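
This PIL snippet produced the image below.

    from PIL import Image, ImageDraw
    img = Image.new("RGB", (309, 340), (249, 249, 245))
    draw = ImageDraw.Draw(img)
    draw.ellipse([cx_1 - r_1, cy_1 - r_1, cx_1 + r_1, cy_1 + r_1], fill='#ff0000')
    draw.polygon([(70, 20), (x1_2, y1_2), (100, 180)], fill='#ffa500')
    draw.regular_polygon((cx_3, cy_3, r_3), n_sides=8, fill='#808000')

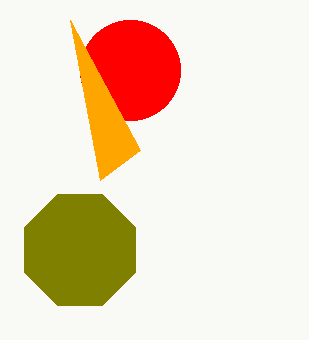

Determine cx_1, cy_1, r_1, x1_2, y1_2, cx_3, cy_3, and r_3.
cx_1 = 130, cy_1 = 70, r_1 = 50, x1_2 = 140, y1_2 = 150, cx_3 = 80, cy_3 = 250, r_3 = 60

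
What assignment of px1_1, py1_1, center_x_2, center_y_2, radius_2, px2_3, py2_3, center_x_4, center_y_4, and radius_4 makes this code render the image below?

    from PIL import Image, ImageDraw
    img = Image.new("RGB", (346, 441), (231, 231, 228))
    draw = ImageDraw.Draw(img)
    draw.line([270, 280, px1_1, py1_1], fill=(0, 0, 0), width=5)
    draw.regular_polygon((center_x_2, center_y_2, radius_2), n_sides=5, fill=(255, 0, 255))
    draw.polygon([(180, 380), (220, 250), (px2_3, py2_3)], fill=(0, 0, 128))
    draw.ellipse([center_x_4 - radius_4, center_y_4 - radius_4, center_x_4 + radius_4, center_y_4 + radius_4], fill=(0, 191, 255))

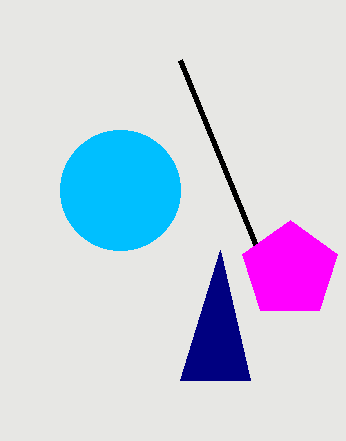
px1_1 = 180, py1_1 = 60, center_x_2 = 290, center_y_2 = 270, radius_2 = 50, px2_3 = 250, py2_3 = 380, center_x_4 = 120, center_y_4 = 190, radius_4 = 60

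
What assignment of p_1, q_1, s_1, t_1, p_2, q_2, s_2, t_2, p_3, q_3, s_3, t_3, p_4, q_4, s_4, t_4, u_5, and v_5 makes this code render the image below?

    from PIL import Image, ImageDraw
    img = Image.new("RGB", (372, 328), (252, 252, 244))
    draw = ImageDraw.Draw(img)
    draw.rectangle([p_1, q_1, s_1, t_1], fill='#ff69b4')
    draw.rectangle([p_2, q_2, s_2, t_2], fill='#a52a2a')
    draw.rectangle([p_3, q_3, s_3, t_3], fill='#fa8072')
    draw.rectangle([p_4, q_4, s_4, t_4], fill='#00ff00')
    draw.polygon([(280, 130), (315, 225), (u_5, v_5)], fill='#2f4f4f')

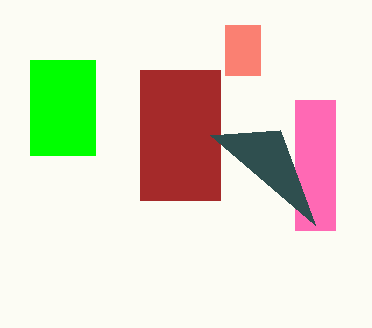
p_1 = 295, q_1 = 100, s_1 = 335, t_1 = 230, p_2 = 140, q_2 = 70, s_2 = 220, t_2 = 200, p_3 = 225, q_3 = 25, s_3 = 260, t_3 = 75, p_4 = 30, q_4 = 60, s_4 = 95, t_4 = 155, u_5 = 210, v_5 = 135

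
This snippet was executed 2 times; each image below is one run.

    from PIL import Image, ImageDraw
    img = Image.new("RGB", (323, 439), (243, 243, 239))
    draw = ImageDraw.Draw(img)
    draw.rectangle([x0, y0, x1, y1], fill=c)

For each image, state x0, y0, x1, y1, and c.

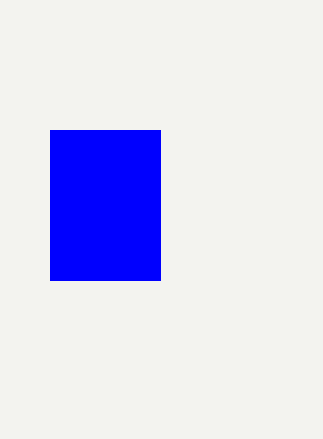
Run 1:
x0 = 50
y0 = 130
x1 = 160
y1 = 280
c = 'blue'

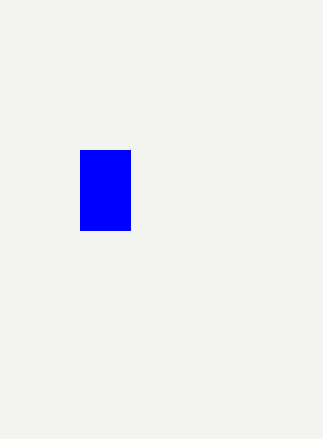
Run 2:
x0 = 80
y0 = 150
x1 = 130
y1 = 230
c = 'blue'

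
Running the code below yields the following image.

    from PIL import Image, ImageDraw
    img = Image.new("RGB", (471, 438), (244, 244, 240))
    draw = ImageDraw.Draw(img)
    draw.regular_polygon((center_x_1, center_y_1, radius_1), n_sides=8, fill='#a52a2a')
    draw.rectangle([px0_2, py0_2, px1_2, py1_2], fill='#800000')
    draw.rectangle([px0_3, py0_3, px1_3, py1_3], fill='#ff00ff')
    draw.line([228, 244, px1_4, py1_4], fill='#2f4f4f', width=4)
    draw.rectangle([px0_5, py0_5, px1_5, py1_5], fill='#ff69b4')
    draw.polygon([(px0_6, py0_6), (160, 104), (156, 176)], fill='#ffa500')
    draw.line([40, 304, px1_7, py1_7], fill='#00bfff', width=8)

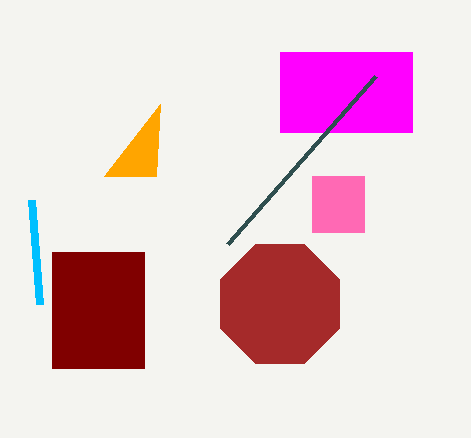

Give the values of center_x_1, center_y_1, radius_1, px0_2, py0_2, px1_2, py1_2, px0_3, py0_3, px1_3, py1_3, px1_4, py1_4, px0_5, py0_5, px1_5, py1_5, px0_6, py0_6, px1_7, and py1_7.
center_x_1 = 280
center_y_1 = 304
radius_1 = 64
px0_2 = 52
py0_2 = 252
px1_2 = 144
py1_2 = 368
px0_3 = 280
py0_3 = 52
px1_3 = 412
py1_3 = 132
px1_4 = 376
py1_4 = 76
px0_5 = 312
py0_5 = 176
px1_5 = 364
py1_5 = 232
px0_6 = 104
py0_6 = 176
px1_7 = 32
py1_7 = 200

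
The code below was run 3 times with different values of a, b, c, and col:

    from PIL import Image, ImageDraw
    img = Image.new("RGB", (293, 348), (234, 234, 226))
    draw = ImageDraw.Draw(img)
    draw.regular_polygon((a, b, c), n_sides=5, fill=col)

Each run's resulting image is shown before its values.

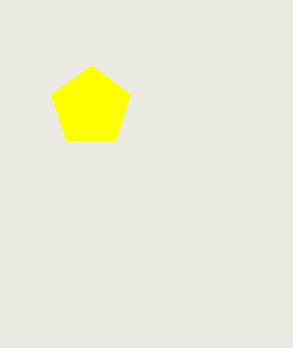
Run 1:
a = 91, b = 107, c = 42, col = 'yellow'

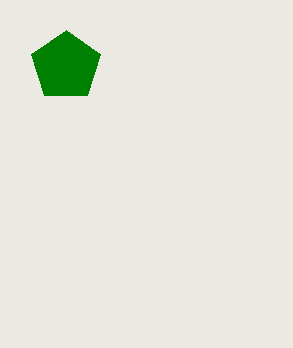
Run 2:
a = 66; b = 66; c = 36; col = 'green'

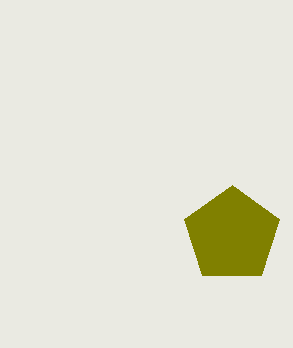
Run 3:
a = 232, b = 235, c = 50, col = 'olive'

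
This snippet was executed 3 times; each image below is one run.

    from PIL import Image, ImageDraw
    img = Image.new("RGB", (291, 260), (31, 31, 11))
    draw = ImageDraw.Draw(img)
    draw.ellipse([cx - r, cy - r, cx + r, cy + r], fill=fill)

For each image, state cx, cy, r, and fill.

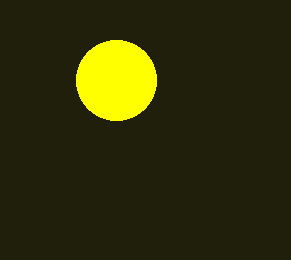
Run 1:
cx = 116
cy = 80
r = 40
fill = 'yellow'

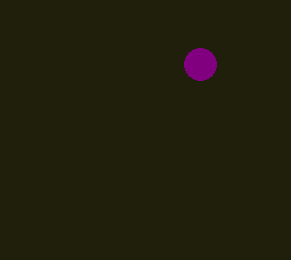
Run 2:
cx = 200
cy = 64
r = 16
fill = 'purple'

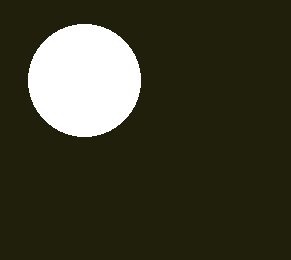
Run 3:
cx = 84
cy = 80
r = 56
fill = 'white'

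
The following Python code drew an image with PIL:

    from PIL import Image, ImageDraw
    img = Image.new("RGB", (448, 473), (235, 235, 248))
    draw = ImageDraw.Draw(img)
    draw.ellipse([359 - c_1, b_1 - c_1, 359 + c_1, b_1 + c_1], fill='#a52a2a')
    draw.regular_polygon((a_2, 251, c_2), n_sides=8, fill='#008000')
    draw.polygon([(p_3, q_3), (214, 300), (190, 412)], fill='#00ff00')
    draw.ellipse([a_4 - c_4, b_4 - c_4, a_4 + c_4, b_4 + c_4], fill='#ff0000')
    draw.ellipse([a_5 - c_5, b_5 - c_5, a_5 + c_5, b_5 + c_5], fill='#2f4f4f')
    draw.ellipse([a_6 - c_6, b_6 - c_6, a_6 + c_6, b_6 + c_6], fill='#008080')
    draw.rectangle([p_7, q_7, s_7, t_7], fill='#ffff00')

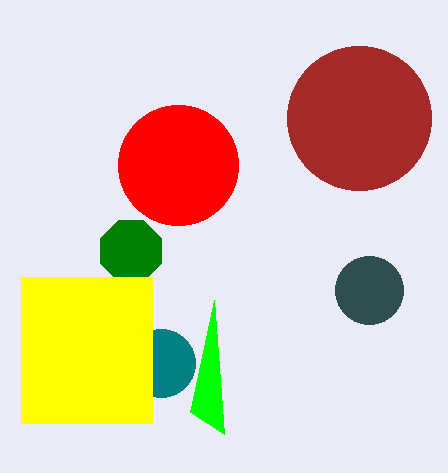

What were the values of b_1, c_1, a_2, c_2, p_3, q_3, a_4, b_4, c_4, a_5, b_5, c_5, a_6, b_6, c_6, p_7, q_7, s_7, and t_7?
b_1 = 118
c_1 = 72
a_2 = 131
c_2 = 33
p_3 = 224
q_3 = 434
a_4 = 178
b_4 = 165
c_4 = 60
a_5 = 369
b_5 = 290
c_5 = 34
a_6 = 161
b_6 = 363
c_6 = 34
p_7 = 21
q_7 = 277
s_7 = 152
t_7 = 423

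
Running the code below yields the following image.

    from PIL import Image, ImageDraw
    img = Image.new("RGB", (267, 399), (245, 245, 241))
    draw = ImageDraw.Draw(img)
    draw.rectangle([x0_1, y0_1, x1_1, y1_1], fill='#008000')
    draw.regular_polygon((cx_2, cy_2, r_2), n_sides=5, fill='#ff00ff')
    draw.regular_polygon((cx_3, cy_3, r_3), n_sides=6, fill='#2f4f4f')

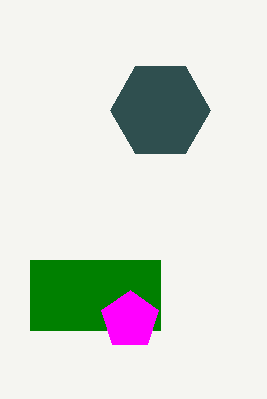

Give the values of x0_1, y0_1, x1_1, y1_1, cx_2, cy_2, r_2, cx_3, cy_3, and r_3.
x0_1 = 30
y0_1 = 260
x1_1 = 160
y1_1 = 330
cx_2 = 130
cy_2 = 320
r_2 = 30
cx_3 = 160
cy_3 = 110
r_3 = 50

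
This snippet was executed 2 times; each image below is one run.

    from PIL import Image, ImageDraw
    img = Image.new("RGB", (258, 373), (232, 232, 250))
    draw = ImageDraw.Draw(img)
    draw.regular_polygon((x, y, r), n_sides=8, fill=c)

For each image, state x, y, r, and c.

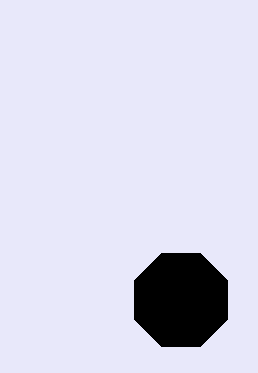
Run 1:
x = 181, y = 300, r = 50, c = 'black'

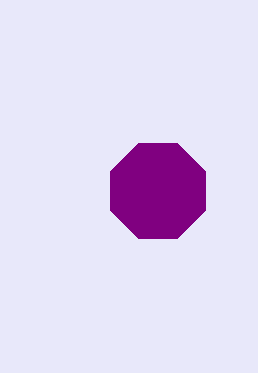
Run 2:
x = 158; y = 191; r = 51; c = 'purple'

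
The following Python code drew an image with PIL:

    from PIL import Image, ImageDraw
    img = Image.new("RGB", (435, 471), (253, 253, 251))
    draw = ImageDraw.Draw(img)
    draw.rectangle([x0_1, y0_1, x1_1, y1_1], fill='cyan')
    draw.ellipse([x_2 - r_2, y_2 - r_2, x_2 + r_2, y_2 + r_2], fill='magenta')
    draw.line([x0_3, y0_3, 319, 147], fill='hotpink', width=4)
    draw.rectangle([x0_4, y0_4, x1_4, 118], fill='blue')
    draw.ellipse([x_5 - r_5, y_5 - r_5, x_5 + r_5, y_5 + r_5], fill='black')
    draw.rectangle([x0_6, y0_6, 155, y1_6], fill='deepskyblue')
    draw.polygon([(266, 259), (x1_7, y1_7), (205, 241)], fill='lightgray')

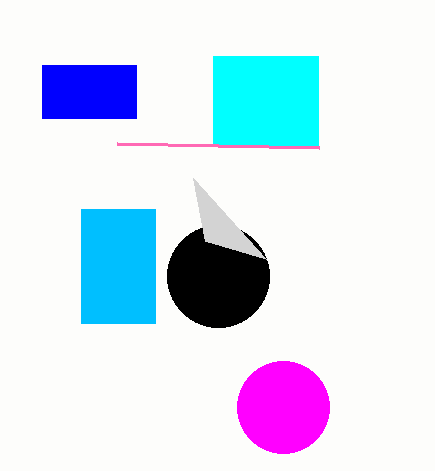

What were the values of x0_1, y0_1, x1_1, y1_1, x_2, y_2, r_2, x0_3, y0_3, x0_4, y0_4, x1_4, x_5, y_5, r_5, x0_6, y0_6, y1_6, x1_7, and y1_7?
x0_1 = 213, y0_1 = 56, x1_1 = 318, y1_1 = 146, x_2 = 283, y_2 = 407, r_2 = 46, x0_3 = 117, y0_3 = 143, x0_4 = 42, y0_4 = 65, x1_4 = 136, x_5 = 218, y_5 = 276, r_5 = 51, x0_6 = 81, y0_6 = 209, y1_6 = 323, x1_7 = 193, y1_7 = 178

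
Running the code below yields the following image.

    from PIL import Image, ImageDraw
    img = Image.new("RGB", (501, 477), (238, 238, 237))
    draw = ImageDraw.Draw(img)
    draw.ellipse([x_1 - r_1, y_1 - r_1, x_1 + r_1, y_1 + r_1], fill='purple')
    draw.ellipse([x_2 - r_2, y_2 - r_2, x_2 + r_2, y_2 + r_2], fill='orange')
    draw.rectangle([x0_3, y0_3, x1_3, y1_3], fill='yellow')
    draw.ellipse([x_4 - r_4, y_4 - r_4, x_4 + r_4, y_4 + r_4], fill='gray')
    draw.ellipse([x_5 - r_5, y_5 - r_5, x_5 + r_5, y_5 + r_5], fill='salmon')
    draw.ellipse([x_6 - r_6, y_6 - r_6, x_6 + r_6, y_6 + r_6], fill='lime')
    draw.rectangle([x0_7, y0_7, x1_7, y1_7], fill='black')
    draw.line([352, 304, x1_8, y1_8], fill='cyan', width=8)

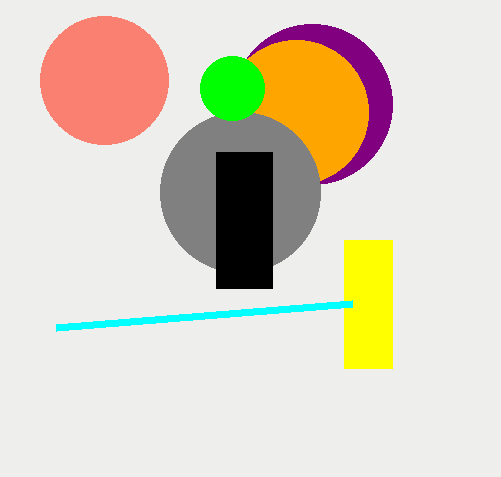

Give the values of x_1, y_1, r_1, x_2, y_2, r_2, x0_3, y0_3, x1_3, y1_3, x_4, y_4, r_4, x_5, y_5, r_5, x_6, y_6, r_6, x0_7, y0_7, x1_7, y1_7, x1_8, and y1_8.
x_1 = 312, y_1 = 104, r_1 = 80, x_2 = 296, y_2 = 112, r_2 = 72, x0_3 = 344, y0_3 = 240, x1_3 = 392, y1_3 = 368, x_4 = 240, y_4 = 192, r_4 = 80, x_5 = 104, y_5 = 80, r_5 = 64, x_6 = 232, y_6 = 88, r_6 = 32, x0_7 = 216, y0_7 = 152, x1_7 = 272, y1_7 = 288, x1_8 = 56, y1_8 = 328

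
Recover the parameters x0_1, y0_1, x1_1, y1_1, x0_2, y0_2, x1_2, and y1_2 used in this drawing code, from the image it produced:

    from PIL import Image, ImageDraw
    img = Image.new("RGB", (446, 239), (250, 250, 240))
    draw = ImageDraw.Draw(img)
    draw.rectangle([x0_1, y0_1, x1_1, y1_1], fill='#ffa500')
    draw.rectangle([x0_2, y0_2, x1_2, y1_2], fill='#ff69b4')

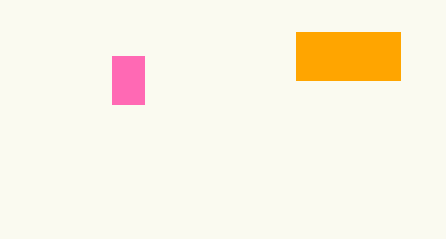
x0_1 = 296; y0_1 = 32; x1_1 = 400; y1_1 = 80; x0_2 = 112; y0_2 = 56; x1_2 = 144; y1_2 = 104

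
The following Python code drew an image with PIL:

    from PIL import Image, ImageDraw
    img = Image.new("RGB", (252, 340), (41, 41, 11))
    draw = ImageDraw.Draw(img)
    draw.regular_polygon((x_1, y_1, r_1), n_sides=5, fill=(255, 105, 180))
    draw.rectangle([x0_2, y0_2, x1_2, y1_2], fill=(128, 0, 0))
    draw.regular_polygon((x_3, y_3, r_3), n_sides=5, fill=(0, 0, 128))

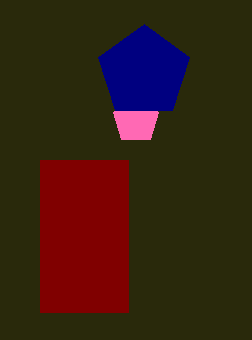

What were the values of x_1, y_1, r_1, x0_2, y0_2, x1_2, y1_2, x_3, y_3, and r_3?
x_1 = 136, y_1 = 120, r_1 = 24, x0_2 = 40, y0_2 = 160, x1_2 = 128, y1_2 = 312, x_3 = 144, y_3 = 72, r_3 = 48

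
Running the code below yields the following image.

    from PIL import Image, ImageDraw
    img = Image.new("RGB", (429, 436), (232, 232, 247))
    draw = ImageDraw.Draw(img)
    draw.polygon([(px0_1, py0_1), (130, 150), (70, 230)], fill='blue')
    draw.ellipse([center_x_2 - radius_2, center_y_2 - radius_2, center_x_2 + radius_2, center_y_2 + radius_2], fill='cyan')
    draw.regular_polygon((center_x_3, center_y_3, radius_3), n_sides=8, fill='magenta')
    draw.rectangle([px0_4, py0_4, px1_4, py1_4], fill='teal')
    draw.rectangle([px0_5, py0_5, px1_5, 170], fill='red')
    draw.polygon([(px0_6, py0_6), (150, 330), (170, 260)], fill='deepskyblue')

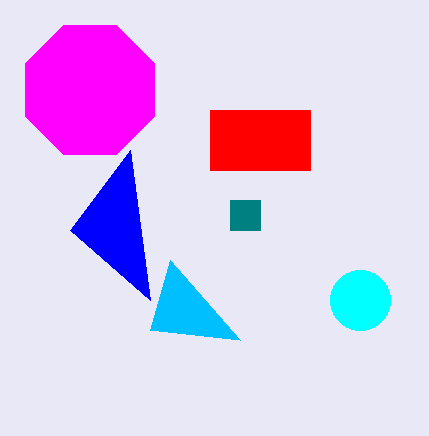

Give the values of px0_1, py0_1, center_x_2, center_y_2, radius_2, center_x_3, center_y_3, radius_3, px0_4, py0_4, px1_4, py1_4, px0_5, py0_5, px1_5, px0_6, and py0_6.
px0_1 = 150; py0_1 = 300; center_x_2 = 360; center_y_2 = 300; radius_2 = 30; center_x_3 = 90; center_y_3 = 90; radius_3 = 70; px0_4 = 230; py0_4 = 200; px1_4 = 260; py1_4 = 230; px0_5 = 210; py0_5 = 110; px1_5 = 310; px0_6 = 240; py0_6 = 340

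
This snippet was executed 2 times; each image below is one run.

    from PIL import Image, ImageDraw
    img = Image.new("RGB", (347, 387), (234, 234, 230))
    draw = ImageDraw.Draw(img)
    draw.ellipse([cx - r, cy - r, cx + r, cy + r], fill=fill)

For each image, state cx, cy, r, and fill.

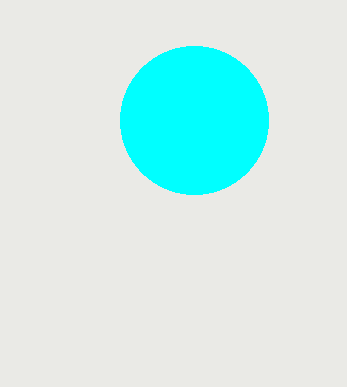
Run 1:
cx = 194, cy = 120, r = 74, fill = 'cyan'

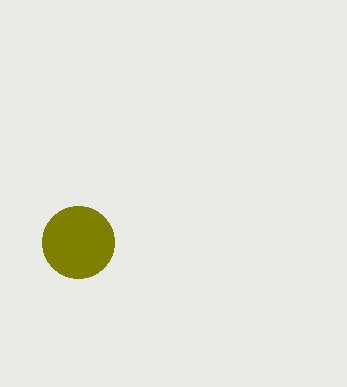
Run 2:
cx = 78, cy = 242, r = 36, fill = 'olive'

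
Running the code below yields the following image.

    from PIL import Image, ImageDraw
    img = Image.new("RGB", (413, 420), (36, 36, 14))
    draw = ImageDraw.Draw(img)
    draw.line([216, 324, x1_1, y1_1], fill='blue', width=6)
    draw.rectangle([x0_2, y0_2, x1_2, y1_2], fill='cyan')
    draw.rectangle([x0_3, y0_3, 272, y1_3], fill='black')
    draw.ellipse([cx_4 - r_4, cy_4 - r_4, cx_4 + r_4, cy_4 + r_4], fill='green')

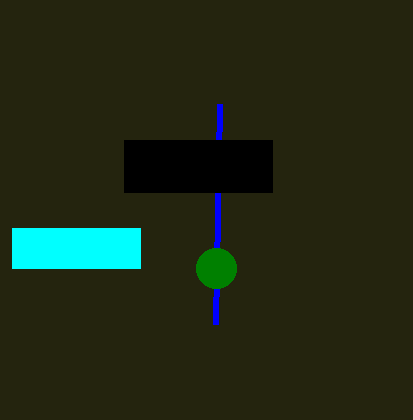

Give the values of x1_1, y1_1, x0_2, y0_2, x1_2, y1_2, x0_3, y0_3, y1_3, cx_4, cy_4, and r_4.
x1_1 = 220, y1_1 = 104, x0_2 = 12, y0_2 = 228, x1_2 = 140, y1_2 = 268, x0_3 = 124, y0_3 = 140, y1_3 = 192, cx_4 = 216, cy_4 = 268, r_4 = 20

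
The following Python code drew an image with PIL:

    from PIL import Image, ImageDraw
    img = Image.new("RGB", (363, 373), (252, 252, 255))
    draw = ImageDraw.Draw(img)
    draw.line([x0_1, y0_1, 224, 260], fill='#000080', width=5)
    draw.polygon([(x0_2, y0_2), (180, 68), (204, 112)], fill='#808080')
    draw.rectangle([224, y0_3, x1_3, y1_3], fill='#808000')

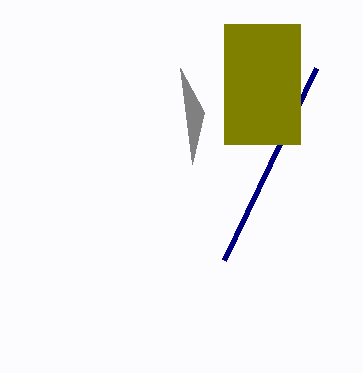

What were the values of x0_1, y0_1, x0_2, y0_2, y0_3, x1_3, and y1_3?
x0_1 = 316; y0_1 = 68; x0_2 = 192; y0_2 = 164; y0_3 = 24; x1_3 = 300; y1_3 = 144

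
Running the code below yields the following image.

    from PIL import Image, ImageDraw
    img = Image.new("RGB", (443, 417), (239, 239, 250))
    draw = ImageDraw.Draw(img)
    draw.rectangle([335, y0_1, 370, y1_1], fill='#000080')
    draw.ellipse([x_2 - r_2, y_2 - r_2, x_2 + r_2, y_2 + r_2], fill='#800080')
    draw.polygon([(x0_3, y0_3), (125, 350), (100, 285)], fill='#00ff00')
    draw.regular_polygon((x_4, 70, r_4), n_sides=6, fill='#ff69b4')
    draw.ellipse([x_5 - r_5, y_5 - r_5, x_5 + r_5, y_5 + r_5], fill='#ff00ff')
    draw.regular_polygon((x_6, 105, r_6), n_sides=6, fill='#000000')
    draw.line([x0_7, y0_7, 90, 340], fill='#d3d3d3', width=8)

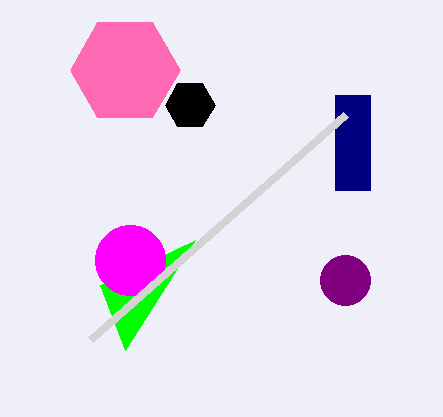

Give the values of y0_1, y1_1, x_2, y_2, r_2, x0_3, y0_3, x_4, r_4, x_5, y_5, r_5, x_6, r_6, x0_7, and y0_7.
y0_1 = 95; y1_1 = 190; x_2 = 345; y_2 = 280; r_2 = 25; x0_3 = 195; y0_3 = 240; x_4 = 125; r_4 = 55; x_5 = 130; y_5 = 260; r_5 = 35; x_6 = 190; r_6 = 25; x0_7 = 345; y0_7 = 115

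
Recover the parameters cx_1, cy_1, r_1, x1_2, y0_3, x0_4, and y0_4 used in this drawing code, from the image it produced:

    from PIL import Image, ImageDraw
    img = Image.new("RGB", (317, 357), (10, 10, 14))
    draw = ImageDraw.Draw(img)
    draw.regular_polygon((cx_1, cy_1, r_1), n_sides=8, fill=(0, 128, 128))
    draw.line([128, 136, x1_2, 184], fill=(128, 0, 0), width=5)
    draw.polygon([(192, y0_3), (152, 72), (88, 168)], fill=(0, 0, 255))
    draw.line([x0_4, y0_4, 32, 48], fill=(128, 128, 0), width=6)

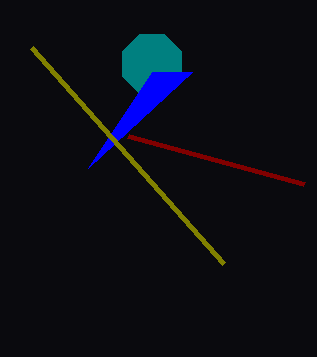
cx_1 = 152; cy_1 = 64; r_1 = 32; x1_2 = 304; y0_3 = 72; x0_4 = 224; y0_4 = 264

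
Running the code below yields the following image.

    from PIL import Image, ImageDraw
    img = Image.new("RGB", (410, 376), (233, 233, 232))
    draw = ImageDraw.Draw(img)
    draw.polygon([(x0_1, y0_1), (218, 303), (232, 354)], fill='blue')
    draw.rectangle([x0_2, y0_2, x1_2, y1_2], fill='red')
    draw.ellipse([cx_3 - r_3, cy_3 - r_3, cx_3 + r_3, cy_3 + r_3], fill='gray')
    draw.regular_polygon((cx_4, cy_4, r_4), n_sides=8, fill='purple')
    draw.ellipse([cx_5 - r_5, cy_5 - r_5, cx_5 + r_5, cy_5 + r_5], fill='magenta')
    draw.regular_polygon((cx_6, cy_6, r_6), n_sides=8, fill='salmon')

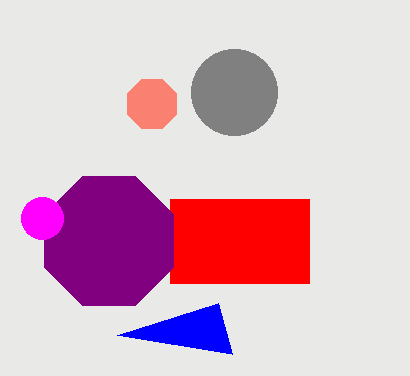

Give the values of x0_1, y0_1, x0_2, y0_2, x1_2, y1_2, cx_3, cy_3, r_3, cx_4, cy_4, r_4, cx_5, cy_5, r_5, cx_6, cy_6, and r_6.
x0_1 = 117; y0_1 = 335; x0_2 = 170; y0_2 = 199; x1_2 = 309; y1_2 = 283; cx_3 = 234; cy_3 = 92; r_3 = 43; cx_4 = 109; cy_4 = 241; r_4 = 70; cx_5 = 42; cy_5 = 218; r_5 = 21; cx_6 = 152; cy_6 = 104; r_6 = 27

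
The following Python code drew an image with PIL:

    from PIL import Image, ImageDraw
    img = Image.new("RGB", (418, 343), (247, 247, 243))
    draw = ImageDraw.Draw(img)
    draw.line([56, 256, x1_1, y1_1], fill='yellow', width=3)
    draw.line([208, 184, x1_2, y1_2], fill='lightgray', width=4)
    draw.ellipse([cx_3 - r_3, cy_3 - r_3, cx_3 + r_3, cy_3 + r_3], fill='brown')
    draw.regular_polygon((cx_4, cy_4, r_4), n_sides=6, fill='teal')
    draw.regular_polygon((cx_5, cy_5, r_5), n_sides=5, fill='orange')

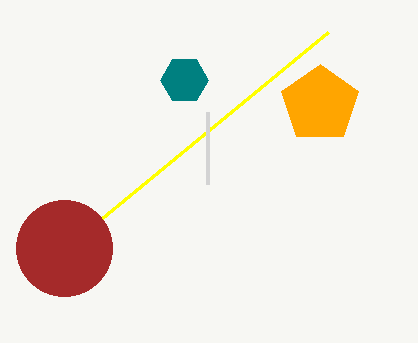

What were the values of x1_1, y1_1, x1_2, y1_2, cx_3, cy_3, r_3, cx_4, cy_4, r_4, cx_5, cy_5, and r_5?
x1_1 = 328
y1_1 = 32
x1_2 = 208
y1_2 = 112
cx_3 = 64
cy_3 = 248
r_3 = 48
cx_4 = 184
cy_4 = 80
r_4 = 24
cx_5 = 320
cy_5 = 104
r_5 = 40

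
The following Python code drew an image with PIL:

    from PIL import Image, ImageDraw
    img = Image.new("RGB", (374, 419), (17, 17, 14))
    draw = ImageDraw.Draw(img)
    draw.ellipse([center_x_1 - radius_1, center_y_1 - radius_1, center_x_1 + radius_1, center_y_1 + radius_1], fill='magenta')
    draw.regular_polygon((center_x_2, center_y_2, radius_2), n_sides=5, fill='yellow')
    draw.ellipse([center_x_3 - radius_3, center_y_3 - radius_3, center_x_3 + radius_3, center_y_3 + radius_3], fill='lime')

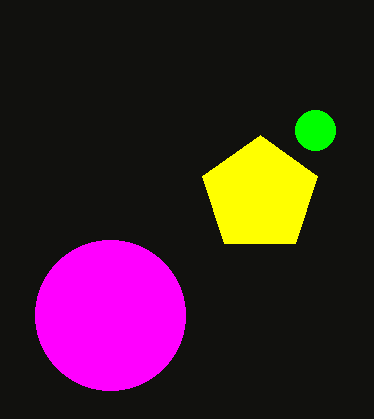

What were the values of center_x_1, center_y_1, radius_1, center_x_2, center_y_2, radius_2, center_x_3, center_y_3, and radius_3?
center_x_1 = 110; center_y_1 = 315; radius_1 = 75; center_x_2 = 260; center_y_2 = 195; radius_2 = 60; center_x_3 = 315; center_y_3 = 130; radius_3 = 20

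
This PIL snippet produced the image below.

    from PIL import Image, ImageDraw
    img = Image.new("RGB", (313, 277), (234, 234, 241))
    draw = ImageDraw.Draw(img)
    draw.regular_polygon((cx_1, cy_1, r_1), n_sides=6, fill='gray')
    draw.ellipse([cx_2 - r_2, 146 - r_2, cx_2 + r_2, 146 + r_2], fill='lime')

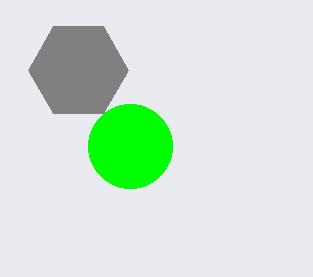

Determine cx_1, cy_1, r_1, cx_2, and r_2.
cx_1 = 78
cy_1 = 70
r_1 = 50
cx_2 = 130
r_2 = 42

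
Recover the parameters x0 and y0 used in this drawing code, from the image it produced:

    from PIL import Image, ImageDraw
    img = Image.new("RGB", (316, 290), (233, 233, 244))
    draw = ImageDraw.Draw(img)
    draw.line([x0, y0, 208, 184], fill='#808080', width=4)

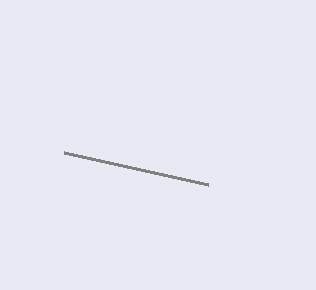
x0 = 64
y0 = 152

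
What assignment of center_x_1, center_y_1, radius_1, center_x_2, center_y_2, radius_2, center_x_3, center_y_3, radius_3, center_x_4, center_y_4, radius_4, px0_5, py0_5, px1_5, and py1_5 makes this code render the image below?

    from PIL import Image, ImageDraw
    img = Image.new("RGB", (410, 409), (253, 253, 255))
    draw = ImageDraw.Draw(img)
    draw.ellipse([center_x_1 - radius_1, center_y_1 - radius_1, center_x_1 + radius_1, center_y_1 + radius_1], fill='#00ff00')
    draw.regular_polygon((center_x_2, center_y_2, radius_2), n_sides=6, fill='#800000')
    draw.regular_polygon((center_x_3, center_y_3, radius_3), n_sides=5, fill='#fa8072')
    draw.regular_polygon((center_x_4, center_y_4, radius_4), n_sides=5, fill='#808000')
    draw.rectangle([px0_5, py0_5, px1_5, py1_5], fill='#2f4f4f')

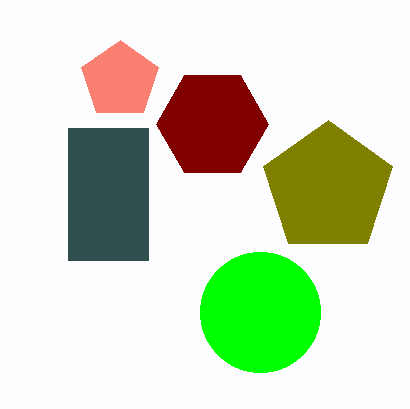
center_x_1 = 260
center_y_1 = 312
radius_1 = 60
center_x_2 = 212
center_y_2 = 124
radius_2 = 56
center_x_3 = 120
center_y_3 = 80
radius_3 = 40
center_x_4 = 328
center_y_4 = 188
radius_4 = 68
px0_5 = 68
py0_5 = 128
px1_5 = 148
py1_5 = 260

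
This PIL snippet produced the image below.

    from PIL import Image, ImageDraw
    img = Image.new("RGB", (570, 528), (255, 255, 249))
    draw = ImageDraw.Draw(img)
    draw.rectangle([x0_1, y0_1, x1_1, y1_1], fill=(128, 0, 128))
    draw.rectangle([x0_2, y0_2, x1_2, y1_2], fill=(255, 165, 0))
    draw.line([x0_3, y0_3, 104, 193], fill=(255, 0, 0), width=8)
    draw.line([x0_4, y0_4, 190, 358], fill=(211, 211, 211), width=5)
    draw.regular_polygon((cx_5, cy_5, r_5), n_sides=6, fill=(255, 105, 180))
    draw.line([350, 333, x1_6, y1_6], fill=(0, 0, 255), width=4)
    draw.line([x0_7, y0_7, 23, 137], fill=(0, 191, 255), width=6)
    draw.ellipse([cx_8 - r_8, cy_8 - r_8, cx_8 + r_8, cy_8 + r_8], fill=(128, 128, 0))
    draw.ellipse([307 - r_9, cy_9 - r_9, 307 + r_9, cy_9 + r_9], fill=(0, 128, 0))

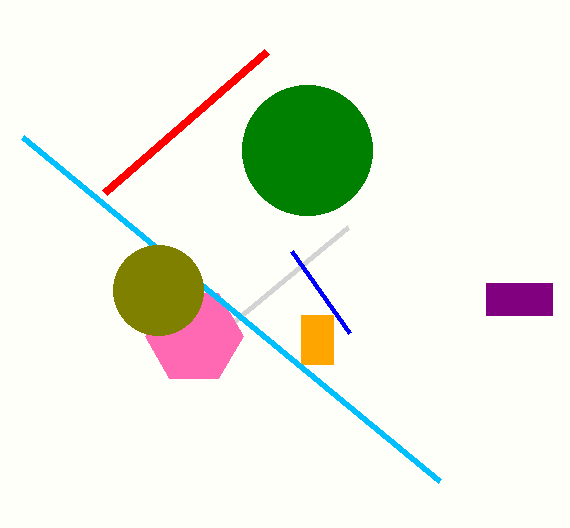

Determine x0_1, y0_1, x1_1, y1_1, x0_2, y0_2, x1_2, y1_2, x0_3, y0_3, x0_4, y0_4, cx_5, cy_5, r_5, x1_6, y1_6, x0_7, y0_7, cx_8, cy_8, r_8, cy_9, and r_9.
x0_1 = 486
y0_1 = 283
x1_1 = 552
y1_1 = 315
x0_2 = 301
y0_2 = 315
x1_2 = 333
y1_2 = 364
x0_3 = 266
y0_3 = 52
x0_4 = 348
y0_4 = 227
cx_5 = 194
cy_5 = 336
r_5 = 49
x1_6 = 292
y1_6 = 251
x0_7 = 440
y0_7 = 481
cx_8 = 158
cy_8 = 290
r_8 = 45
cy_9 = 150
r_9 = 65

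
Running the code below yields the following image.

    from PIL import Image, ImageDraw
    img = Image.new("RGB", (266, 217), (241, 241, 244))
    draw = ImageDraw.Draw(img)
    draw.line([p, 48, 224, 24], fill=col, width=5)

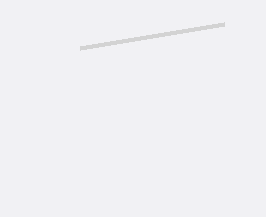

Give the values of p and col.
p = 80, col = 'lightgray'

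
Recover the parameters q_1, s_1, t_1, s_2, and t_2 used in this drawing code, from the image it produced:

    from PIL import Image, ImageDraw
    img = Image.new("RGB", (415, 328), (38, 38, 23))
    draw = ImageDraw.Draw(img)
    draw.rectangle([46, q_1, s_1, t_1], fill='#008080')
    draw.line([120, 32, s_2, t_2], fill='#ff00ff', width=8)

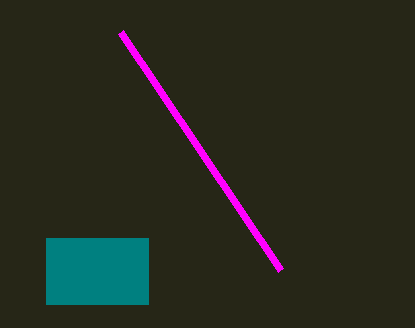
q_1 = 238, s_1 = 148, t_1 = 304, s_2 = 280, t_2 = 270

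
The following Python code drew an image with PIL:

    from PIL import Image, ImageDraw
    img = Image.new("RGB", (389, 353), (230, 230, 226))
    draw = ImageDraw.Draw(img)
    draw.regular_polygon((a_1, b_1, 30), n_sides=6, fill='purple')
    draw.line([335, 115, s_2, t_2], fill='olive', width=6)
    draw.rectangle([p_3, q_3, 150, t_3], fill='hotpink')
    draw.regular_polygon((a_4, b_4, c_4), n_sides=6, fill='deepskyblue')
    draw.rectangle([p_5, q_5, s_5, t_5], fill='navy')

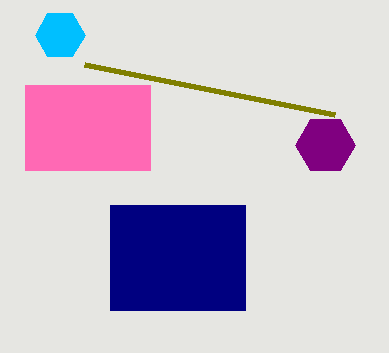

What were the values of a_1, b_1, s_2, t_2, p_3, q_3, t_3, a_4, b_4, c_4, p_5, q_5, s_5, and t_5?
a_1 = 325; b_1 = 145; s_2 = 85; t_2 = 65; p_3 = 25; q_3 = 85; t_3 = 170; a_4 = 60; b_4 = 35; c_4 = 25; p_5 = 110; q_5 = 205; s_5 = 245; t_5 = 310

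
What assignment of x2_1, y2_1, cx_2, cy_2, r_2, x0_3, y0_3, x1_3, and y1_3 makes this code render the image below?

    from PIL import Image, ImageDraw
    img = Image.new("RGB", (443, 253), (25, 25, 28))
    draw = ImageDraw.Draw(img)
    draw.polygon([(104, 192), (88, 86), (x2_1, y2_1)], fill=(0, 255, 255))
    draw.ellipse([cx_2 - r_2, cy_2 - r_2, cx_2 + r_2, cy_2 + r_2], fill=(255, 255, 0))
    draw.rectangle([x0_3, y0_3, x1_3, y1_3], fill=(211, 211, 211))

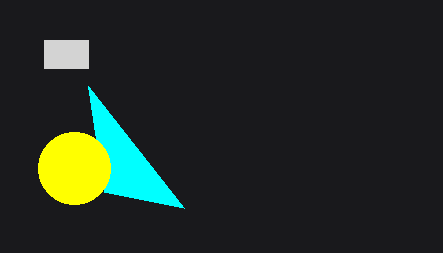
x2_1 = 184
y2_1 = 208
cx_2 = 74
cy_2 = 168
r_2 = 36
x0_3 = 44
y0_3 = 40
x1_3 = 88
y1_3 = 68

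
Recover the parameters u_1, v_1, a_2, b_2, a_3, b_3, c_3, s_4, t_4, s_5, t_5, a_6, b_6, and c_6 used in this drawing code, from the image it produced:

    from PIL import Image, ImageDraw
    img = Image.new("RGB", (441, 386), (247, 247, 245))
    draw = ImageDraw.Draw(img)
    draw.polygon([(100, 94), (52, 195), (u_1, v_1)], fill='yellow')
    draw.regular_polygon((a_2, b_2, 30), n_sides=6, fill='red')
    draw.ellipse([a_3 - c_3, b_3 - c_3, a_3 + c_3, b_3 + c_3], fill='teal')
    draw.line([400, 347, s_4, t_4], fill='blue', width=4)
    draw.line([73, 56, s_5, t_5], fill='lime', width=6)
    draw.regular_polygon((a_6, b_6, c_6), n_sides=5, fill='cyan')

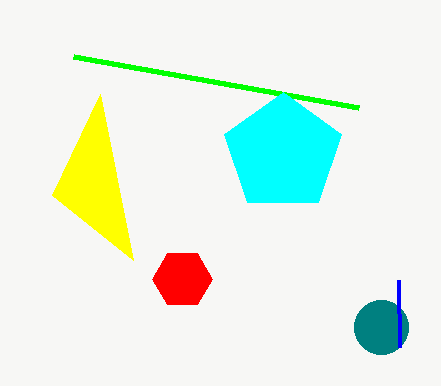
u_1 = 133, v_1 = 260, a_2 = 182, b_2 = 279, a_3 = 381, b_3 = 327, c_3 = 27, s_4 = 399, t_4 = 280, s_5 = 358, t_5 = 107, a_6 = 283, b_6 = 153, c_6 = 61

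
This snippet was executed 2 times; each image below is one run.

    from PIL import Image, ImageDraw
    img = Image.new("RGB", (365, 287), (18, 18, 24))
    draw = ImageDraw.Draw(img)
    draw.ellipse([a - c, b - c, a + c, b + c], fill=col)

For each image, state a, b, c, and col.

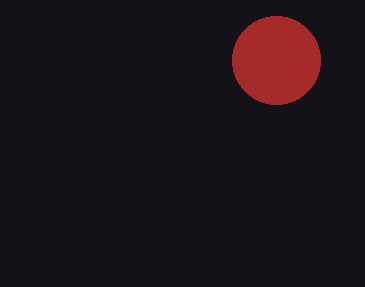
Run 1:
a = 276
b = 60
c = 44
col = 'brown'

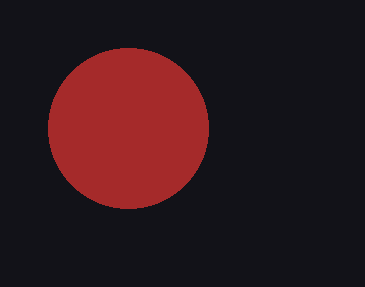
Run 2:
a = 128, b = 128, c = 80, col = 'brown'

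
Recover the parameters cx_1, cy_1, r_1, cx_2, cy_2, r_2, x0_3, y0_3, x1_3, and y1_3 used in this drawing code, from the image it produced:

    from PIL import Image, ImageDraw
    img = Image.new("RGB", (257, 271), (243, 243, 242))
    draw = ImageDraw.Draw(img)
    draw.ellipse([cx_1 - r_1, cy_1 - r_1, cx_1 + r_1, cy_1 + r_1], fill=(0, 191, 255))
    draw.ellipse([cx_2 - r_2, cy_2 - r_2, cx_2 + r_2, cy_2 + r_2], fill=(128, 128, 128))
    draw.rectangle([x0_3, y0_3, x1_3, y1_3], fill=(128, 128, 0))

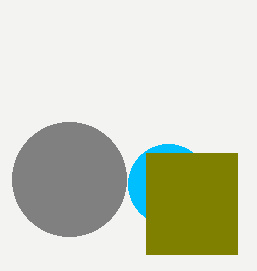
cx_1 = 168; cy_1 = 184; r_1 = 40; cx_2 = 69; cy_2 = 179; r_2 = 57; x0_3 = 146; y0_3 = 153; x1_3 = 237; y1_3 = 254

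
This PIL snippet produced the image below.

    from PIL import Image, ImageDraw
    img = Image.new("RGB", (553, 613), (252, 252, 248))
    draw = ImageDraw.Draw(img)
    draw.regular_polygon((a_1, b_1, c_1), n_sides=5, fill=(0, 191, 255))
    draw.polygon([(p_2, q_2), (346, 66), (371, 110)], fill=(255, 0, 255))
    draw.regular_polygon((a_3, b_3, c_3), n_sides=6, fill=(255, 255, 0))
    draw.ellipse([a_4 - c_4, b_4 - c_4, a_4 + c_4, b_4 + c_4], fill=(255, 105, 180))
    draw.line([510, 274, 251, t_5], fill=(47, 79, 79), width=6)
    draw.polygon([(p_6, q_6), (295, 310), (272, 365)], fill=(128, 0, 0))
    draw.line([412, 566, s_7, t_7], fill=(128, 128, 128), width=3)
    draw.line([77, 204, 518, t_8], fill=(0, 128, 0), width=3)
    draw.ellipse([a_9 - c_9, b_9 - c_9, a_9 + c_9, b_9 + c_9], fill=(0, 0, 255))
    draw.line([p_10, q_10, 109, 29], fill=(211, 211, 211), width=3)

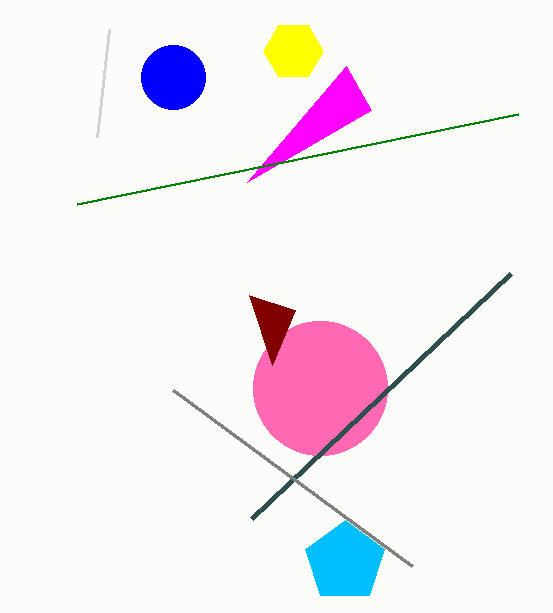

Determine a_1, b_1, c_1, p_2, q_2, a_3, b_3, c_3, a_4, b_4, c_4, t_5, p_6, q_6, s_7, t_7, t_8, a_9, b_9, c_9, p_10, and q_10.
a_1 = 345, b_1 = 562, c_1 = 42, p_2 = 247, q_2 = 182, a_3 = 293, b_3 = 51, c_3 = 30, a_4 = 320, b_4 = 388, c_4 = 67, t_5 = 519, p_6 = 249, q_6 = 295, s_7 = 173, t_7 = 390, t_8 = 114, a_9 = 173, b_9 = 77, c_9 = 32, p_10 = 97, q_10 = 137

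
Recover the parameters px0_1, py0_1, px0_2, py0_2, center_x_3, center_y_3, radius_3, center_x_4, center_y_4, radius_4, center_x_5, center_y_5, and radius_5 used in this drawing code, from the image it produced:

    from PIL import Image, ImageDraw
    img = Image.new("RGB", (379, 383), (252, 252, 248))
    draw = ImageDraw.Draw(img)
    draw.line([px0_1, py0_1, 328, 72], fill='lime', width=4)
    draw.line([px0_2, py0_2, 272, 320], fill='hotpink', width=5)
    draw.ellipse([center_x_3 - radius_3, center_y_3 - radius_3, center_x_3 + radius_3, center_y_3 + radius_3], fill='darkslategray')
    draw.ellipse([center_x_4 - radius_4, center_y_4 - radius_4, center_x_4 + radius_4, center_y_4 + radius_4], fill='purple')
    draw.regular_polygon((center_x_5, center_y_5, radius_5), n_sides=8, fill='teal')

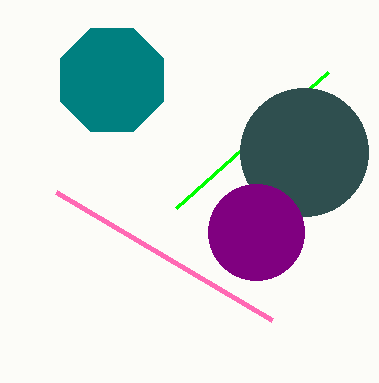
px0_1 = 176
py0_1 = 208
px0_2 = 56
py0_2 = 192
center_x_3 = 304
center_y_3 = 152
radius_3 = 64
center_x_4 = 256
center_y_4 = 232
radius_4 = 48
center_x_5 = 112
center_y_5 = 80
radius_5 = 56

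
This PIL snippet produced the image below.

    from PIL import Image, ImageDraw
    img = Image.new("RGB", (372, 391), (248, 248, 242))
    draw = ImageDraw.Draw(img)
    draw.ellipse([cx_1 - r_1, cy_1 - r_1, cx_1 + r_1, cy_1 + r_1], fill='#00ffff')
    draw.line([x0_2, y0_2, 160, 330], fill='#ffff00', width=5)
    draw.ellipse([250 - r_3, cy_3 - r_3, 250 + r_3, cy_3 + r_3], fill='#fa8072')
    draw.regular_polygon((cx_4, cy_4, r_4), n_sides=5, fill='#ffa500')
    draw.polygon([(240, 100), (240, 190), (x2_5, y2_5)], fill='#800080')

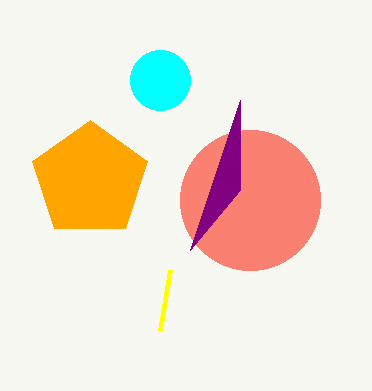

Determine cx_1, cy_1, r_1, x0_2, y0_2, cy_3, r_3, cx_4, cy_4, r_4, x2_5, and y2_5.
cx_1 = 160
cy_1 = 80
r_1 = 30
x0_2 = 170
y0_2 = 270
cy_3 = 200
r_3 = 70
cx_4 = 90
cy_4 = 180
r_4 = 60
x2_5 = 190
y2_5 = 250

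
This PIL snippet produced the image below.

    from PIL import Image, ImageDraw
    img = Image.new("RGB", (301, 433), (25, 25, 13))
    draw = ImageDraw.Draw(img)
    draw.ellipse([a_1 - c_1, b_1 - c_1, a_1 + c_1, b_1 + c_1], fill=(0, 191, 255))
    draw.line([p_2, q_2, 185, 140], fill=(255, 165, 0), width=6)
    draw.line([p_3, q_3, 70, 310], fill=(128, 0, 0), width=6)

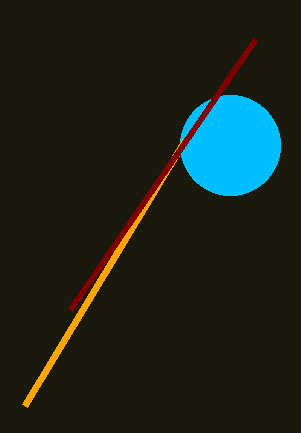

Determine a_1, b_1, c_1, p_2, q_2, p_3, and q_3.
a_1 = 230; b_1 = 145; c_1 = 50; p_2 = 25; q_2 = 405; p_3 = 255; q_3 = 40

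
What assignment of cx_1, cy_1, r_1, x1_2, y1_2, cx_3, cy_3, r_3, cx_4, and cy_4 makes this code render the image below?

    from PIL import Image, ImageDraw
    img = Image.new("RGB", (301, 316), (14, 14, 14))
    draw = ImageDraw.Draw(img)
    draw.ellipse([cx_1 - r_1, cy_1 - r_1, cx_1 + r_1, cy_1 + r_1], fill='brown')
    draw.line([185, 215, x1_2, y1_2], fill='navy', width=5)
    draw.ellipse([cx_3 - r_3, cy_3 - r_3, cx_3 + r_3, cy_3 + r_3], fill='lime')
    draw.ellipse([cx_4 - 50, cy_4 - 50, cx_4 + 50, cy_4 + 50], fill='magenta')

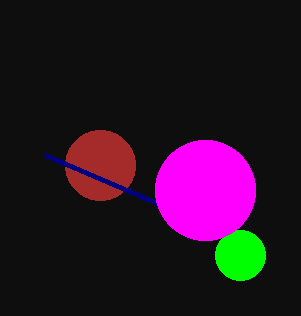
cx_1 = 100
cy_1 = 165
r_1 = 35
x1_2 = 45
y1_2 = 155
cx_3 = 240
cy_3 = 255
r_3 = 25
cx_4 = 205
cy_4 = 190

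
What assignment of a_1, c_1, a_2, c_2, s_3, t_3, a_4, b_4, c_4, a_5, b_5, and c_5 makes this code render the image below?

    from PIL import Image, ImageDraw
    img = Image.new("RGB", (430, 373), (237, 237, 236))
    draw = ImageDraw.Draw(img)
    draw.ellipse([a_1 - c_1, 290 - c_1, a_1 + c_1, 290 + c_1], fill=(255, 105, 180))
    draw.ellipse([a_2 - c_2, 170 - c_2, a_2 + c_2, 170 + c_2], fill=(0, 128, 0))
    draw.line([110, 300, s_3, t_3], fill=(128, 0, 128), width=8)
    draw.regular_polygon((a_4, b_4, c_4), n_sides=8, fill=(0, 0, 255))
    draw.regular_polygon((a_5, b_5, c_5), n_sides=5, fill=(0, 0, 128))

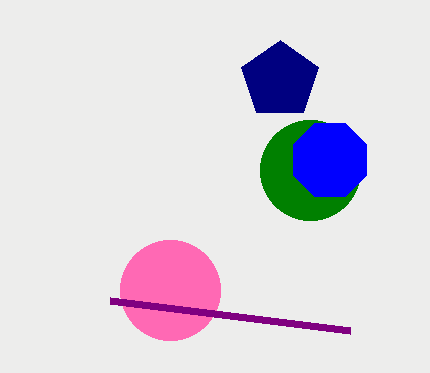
a_1 = 170, c_1 = 50, a_2 = 310, c_2 = 50, s_3 = 350, t_3 = 330, a_4 = 330, b_4 = 160, c_4 = 40, a_5 = 280, b_5 = 80, c_5 = 40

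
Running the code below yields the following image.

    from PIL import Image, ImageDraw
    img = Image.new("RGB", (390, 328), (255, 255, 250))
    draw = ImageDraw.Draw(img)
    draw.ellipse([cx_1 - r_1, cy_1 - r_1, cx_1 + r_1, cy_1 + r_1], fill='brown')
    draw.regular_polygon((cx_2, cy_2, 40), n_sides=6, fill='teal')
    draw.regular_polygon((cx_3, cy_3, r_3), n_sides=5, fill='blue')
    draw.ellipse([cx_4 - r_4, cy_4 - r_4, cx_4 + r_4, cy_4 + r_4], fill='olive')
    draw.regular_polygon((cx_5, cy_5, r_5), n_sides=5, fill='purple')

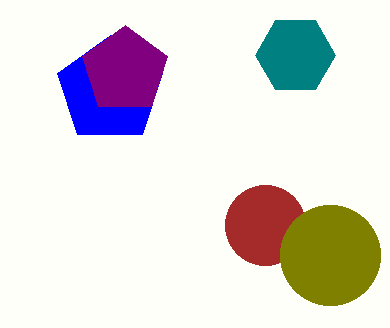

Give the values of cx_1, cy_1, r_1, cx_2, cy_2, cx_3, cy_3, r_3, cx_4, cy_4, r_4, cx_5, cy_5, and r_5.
cx_1 = 265; cy_1 = 225; r_1 = 40; cx_2 = 295; cy_2 = 55; cx_3 = 110; cy_3 = 90; r_3 = 55; cx_4 = 330; cy_4 = 255; r_4 = 50; cx_5 = 125; cy_5 = 70; r_5 = 45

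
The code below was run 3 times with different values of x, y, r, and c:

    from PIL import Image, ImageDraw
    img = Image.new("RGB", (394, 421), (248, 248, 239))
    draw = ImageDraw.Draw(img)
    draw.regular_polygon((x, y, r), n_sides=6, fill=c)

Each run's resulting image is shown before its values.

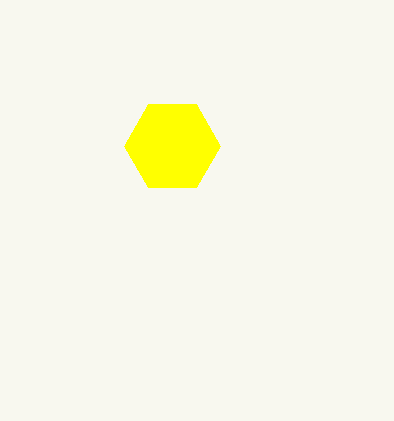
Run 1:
x = 172
y = 146
r = 48
c = 'yellow'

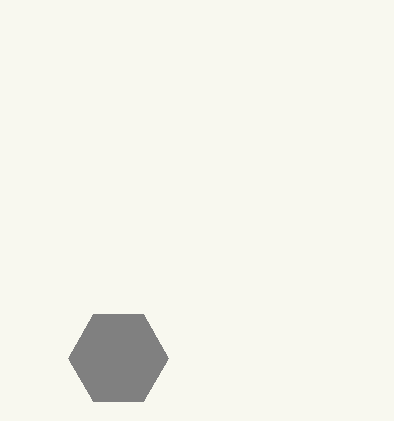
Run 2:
x = 118; y = 358; r = 50; c = 'gray'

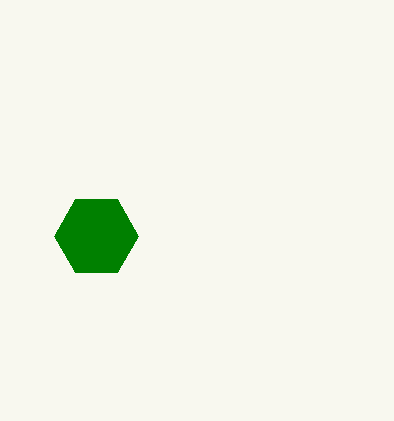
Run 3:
x = 96, y = 236, r = 42, c = 'green'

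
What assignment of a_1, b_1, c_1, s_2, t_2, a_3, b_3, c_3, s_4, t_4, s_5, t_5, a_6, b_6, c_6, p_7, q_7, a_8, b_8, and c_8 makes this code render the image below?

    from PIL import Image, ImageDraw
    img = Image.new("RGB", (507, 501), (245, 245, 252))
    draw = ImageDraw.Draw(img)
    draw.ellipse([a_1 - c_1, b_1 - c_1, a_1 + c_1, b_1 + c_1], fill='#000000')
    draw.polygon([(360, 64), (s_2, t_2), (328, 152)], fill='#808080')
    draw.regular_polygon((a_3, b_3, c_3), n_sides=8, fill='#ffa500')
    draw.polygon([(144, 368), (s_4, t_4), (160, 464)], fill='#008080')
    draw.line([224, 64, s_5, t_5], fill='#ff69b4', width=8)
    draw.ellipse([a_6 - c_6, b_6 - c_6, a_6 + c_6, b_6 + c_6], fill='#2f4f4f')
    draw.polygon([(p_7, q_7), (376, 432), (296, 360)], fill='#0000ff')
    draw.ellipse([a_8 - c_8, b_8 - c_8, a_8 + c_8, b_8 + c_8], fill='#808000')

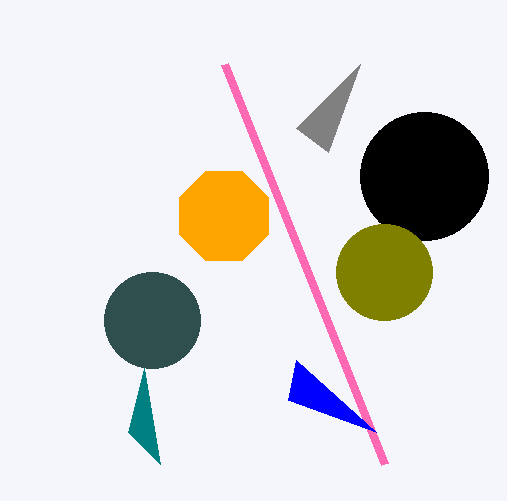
a_1 = 424; b_1 = 176; c_1 = 64; s_2 = 296; t_2 = 128; a_3 = 224; b_3 = 216; c_3 = 48; s_4 = 128; t_4 = 432; s_5 = 384; t_5 = 464; a_6 = 152; b_6 = 320; c_6 = 48; p_7 = 288; q_7 = 400; a_8 = 384; b_8 = 272; c_8 = 48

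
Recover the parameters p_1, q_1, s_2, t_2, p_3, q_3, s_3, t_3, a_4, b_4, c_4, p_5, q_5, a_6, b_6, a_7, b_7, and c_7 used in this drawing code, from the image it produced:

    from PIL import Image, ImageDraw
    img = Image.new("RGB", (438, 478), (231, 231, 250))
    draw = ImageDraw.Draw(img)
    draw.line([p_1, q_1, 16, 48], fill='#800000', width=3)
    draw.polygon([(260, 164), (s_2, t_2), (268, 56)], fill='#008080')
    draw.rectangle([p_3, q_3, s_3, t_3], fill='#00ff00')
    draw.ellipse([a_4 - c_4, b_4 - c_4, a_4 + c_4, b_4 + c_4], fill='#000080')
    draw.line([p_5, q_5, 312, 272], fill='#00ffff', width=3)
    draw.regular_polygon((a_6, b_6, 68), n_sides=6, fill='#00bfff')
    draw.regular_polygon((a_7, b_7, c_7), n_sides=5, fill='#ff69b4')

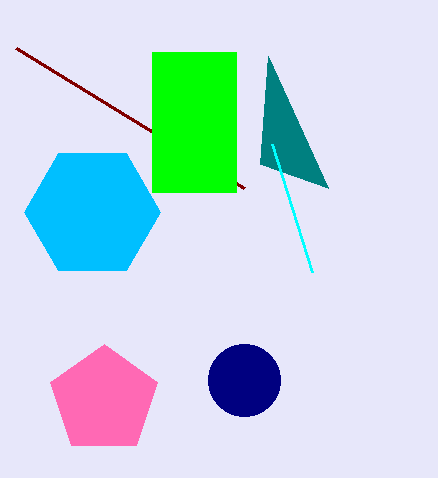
p_1 = 244; q_1 = 188; s_2 = 328; t_2 = 188; p_3 = 152; q_3 = 52; s_3 = 236; t_3 = 192; a_4 = 244; b_4 = 380; c_4 = 36; p_5 = 272; q_5 = 144; a_6 = 92; b_6 = 212; a_7 = 104; b_7 = 400; c_7 = 56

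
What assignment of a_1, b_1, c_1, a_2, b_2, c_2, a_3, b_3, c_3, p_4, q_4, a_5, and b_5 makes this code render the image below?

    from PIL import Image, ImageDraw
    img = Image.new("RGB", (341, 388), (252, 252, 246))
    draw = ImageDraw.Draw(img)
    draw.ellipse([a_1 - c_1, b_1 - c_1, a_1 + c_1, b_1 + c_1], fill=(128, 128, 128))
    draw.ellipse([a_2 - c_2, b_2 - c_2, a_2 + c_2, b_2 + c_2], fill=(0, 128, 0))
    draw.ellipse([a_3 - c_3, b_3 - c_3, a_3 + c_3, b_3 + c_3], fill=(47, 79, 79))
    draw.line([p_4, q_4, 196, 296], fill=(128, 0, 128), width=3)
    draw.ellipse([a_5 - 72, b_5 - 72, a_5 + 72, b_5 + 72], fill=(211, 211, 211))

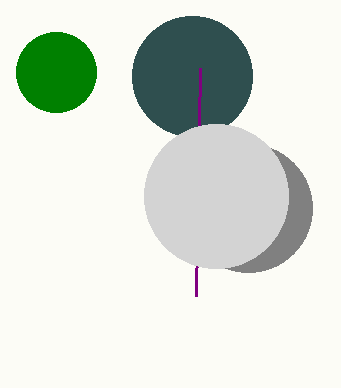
a_1 = 248
b_1 = 208
c_1 = 64
a_2 = 56
b_2 = 72
c_2 = 40
a_3 = 192
b_3 = 76
c_3 = 60
p_4 = 200
q_4 = 68
a_5 = 216
b_5 = 196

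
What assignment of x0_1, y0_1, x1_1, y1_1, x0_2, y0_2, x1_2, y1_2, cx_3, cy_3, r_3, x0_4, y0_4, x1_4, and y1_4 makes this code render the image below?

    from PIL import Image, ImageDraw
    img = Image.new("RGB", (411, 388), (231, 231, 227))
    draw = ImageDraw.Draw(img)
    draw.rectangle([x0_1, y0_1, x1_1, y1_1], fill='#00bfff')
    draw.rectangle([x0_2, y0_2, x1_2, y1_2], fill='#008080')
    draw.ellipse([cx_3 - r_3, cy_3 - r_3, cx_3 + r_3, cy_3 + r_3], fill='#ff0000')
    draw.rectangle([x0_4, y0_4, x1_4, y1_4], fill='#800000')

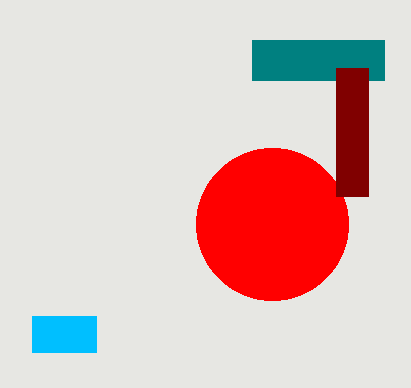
x0_1 = 32, y0_1 = 316, x1_1 = 96, y1_1 = 352, x0_2 = 252, y0_2 = 40, x1_2 = 384, y1_2 = 80, cx_3 = 272, cy_3 = 224, r_3 = 76, x0_4 = 336, y0_4 = 68, x1_4 = 368, y1_4 = 196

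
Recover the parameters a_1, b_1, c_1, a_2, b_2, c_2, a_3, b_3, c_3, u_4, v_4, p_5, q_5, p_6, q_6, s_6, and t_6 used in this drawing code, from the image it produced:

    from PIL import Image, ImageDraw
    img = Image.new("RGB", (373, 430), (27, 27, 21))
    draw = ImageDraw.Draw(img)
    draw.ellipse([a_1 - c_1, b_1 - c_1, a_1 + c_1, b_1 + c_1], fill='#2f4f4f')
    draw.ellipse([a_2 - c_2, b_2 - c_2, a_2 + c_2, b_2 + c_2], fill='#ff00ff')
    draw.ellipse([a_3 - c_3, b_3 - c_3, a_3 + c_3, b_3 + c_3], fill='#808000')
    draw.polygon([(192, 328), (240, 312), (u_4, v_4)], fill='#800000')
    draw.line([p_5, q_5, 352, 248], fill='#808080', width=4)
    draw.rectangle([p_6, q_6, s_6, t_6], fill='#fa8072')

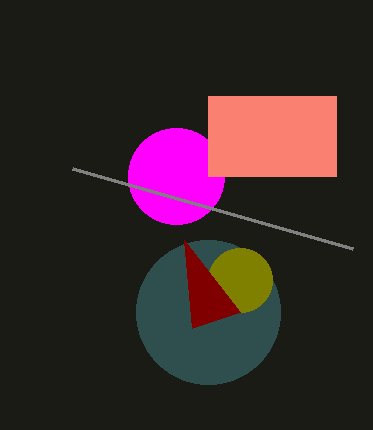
a_1 = 208; b_1 = 312; c_1 = 72; a_2 = 176; b_2 = 176; c_2 = 48; a_3 = 240; b_3 = 280; c_3 = 32; u_4 = 184; v_4 = 240; p_5 = 72; q_5 = 168; p_6 = 208; q_6 = 96; s_6 = 336; t_6 = 176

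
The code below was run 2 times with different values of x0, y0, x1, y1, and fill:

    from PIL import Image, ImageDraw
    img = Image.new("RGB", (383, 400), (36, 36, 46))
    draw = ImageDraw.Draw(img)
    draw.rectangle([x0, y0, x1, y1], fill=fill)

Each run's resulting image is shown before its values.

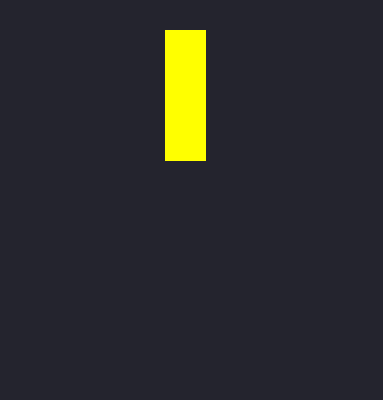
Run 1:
x0 = 165; y0 = 30; x1 = 205; y1 = 160; fill = 'yellow'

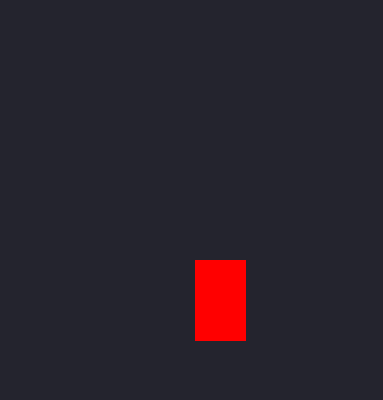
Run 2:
x0 = 195
y0 = 260
x1 = 245
y1 = 340
fill = 'red'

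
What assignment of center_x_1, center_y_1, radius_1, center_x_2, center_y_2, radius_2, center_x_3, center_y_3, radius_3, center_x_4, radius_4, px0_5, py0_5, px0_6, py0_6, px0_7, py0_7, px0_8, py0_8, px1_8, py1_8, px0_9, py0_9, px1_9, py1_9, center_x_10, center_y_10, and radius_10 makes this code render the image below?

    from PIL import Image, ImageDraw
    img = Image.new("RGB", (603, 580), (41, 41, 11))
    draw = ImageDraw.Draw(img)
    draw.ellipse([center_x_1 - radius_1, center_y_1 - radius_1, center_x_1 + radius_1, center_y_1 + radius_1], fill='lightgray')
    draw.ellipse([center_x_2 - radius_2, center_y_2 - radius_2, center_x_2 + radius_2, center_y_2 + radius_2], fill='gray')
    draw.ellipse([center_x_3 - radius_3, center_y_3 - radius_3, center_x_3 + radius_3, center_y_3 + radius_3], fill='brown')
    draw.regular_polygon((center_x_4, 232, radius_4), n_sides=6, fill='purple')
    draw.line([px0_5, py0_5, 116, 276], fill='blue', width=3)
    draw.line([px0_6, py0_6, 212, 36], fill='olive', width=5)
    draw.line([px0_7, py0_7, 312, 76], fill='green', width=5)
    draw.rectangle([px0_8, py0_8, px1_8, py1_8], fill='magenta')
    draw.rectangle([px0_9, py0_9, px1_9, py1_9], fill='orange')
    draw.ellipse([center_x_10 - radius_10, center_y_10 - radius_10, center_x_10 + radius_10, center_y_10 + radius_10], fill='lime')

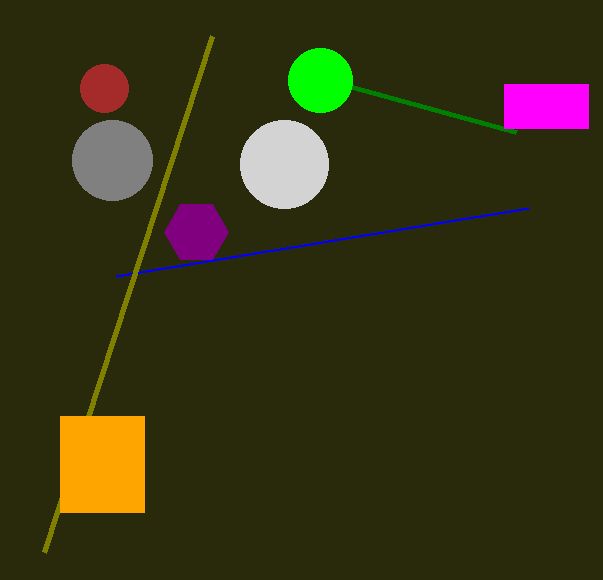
center_x_1 = 284
center_y_1 = 164
radius_1 = 44
center_x_2 = 112
center_y_2 = 160
radius_2 = 40
center_x_3 = 104
center_y_3 = 88
radius_3 = 24
center_x_4 = 196
radius_4 = 32
px0_5 = 528
py0_5 = 208
px0_6 = 44
py0_6 = 552
px0_7 = 516
py0_7 = 132
px0_8 = 504
py0_8 = 84
px1_8 = 588
py1_8 = 128
px0_9 = 60
py0_9 = 416
px1_9 = 144
py1_9 = 512
center_x_10 = 320
center_y_10 = 80
radius_10 = 32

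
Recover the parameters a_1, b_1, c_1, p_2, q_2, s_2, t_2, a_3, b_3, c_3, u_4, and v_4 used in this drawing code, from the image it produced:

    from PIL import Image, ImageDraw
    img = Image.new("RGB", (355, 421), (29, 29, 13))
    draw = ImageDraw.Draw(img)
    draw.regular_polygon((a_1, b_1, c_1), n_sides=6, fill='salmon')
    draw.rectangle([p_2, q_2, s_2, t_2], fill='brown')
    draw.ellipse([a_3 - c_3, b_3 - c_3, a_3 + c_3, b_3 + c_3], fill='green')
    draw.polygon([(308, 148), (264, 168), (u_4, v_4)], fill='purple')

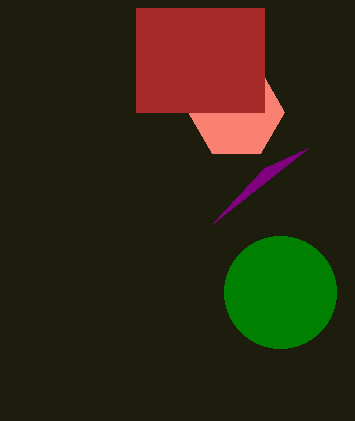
a_1 = 236; b_1 = 112; c_1 = 48; p_2 = 136; q_2 = 8; s_2 = 264; t_2 = 112; a_3 = 280; b_3 = 292; c_3 = 56; u_4 = 212; v_4 = 224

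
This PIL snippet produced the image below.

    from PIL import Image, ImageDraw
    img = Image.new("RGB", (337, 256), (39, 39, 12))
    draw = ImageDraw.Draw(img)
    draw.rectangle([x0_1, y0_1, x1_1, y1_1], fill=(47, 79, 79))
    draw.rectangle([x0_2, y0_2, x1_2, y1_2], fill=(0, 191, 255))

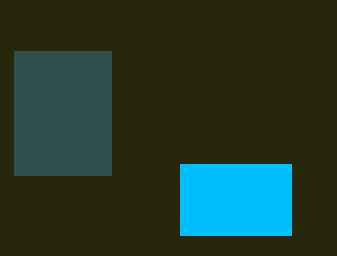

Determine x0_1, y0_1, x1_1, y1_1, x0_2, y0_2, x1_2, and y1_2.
x0_1 = 14
y0_1 = 51
x1_1 = 111
y1_1 = 175
x0_2 = 180
y0_2 = 164
x1_2 = 291
y1_2 = 235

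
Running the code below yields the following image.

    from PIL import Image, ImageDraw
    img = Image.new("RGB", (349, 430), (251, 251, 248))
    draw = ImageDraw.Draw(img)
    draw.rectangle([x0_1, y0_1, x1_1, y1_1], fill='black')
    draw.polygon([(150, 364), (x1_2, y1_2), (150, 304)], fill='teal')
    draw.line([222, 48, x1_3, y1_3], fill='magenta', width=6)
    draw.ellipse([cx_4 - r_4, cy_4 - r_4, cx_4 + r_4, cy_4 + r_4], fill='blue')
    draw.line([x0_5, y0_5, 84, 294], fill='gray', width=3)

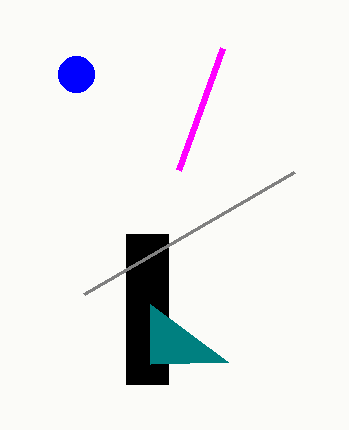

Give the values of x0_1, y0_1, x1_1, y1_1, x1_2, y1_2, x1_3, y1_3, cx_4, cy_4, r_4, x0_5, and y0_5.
x0_1 = 126, y0_1 = 234, x1_1 = 168, y1_1 = 384, x1_2 = 228, y1_2 = 362, x1_3 = 178, y1_3 = 170, cx_4 = 76, cy_4 = 74, r_4 = 18, x0_5 = 294, y0_5 = 172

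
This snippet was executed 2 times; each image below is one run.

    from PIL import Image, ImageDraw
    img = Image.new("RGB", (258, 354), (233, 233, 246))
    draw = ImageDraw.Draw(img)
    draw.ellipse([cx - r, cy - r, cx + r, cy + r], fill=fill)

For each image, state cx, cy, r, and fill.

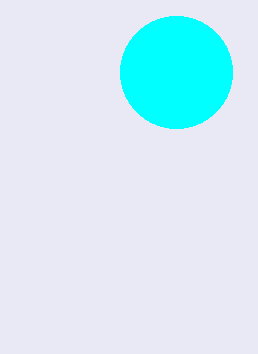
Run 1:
cx = 176; cy = 72; r = 56; fill = 'cyan'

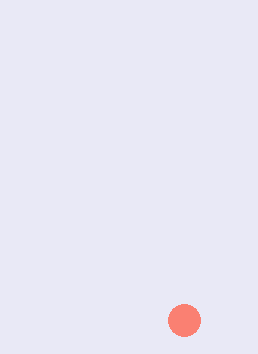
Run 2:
cx = 184, cy = 320, r = 16, fill = 'salmon'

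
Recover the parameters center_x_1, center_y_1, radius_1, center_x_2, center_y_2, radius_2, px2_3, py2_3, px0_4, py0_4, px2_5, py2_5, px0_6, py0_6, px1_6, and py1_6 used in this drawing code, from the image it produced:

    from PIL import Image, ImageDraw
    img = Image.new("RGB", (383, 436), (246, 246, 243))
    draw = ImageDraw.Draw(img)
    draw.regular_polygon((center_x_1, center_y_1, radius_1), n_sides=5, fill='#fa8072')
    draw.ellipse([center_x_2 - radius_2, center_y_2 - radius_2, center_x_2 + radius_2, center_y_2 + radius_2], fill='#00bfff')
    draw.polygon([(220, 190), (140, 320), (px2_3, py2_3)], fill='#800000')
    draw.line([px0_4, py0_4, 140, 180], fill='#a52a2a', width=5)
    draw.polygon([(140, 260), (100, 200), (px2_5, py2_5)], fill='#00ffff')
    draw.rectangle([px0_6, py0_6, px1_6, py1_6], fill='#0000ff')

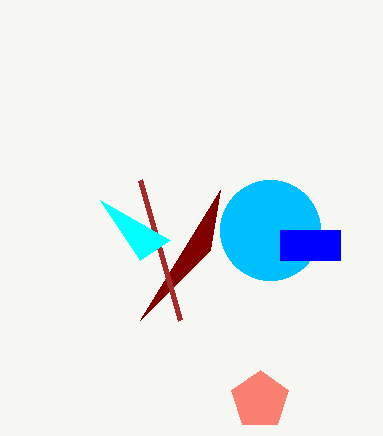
center_x_1 = 260; center_y_1 = 400; radius_1 = 30; center_x_2 = 270; center_y_2 = 230; radius_2 = 50; px2_3 = 210; py2_3 = 250; px0_4 = 180; py0_4 = 320; px2_5 = 170; py2_5 = 240; px0_6 = 280; py0_6 = 230; px1_6 = 340; py1_6 = 260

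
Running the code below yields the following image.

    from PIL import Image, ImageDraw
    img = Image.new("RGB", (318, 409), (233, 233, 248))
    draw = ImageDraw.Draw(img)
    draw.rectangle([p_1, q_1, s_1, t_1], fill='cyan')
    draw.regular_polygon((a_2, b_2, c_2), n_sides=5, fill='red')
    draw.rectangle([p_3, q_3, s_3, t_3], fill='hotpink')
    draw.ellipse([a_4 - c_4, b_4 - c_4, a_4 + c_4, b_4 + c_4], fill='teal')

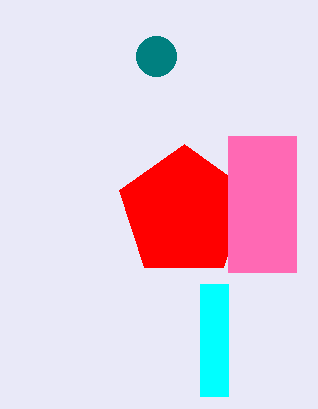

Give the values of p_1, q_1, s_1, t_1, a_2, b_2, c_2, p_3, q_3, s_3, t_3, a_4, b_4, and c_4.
p_1 = 200; q_1 = 284; s_1 = 228; t_1 = 396; a_2 = 184; b_2 = 212; c_2 = 68; p_3 = 228; q_3 = 136; s_3 = 296; t_3 = 272; a_4 = 156; b_4 = 56; c_4 = 20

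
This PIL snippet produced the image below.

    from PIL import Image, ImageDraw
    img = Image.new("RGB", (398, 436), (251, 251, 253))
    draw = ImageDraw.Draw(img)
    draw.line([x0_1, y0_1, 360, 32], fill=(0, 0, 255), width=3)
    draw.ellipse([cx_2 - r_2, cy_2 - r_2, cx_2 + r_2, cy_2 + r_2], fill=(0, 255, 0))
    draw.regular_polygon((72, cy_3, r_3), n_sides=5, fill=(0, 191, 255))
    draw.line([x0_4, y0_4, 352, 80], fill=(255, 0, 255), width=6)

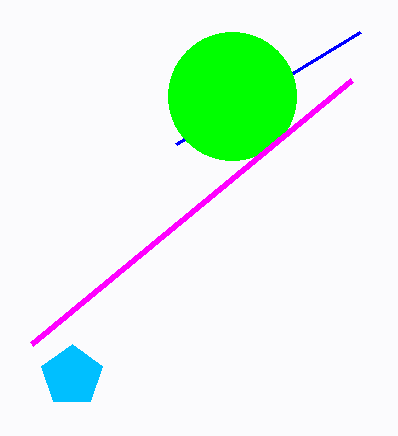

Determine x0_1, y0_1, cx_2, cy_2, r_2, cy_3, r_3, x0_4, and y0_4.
x0_1 = 176
y0_1 = 144
cx_2 = 232
cy_2 = 96
r_2 = 64
cy_3 = 376
r_3 = 32
x0_4 = 32
y0_4 = 344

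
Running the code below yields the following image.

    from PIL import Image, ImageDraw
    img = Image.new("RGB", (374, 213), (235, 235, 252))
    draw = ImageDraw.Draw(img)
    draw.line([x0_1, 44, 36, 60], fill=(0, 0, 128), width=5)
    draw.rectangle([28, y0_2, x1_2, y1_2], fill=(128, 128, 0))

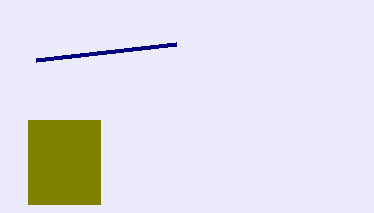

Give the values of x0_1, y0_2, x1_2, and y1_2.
x0_1 = 176; y0_2 = 120; x1_2 = 100; y1_2 = 204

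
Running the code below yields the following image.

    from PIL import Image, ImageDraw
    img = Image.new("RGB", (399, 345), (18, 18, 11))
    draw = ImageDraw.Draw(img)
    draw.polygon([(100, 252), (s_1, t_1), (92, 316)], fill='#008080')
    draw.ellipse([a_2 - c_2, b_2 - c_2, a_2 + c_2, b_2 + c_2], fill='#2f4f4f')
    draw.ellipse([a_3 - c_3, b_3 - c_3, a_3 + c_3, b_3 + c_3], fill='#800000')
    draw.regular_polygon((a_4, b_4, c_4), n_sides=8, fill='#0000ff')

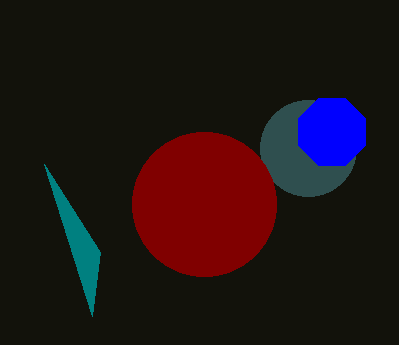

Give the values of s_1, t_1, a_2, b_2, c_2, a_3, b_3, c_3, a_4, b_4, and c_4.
s_1 = 44, t_1 = 164, a_2 = 308, b_2 = 148, c_2 = 48, a_3 = 204, b_3 = 204, c_3 = 72, a_4 = 332, b_4 = 132, c_4 = 36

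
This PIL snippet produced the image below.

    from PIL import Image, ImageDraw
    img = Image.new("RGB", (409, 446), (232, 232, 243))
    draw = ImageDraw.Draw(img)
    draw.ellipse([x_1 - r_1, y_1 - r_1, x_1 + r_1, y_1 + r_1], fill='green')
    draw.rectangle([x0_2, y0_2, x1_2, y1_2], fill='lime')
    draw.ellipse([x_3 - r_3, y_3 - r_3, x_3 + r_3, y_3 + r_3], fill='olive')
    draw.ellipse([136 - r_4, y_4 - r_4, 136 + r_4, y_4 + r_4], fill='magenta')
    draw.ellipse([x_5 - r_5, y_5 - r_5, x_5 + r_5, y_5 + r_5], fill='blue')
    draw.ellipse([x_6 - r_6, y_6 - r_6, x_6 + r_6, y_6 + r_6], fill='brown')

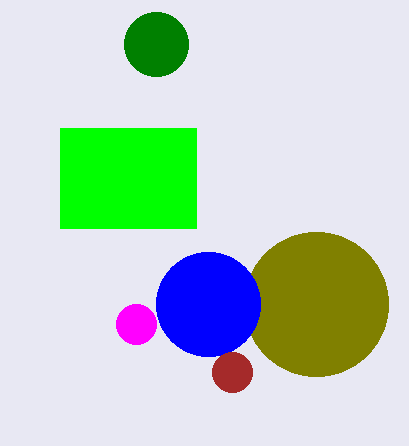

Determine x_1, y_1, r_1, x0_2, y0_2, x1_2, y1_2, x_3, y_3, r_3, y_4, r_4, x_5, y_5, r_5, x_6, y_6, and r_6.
x_1 = 156
y_1 = 44
r_1 = 32
x0_2 = 60
y0_2 = 128
x1_2 = 196
y1_2 = 228
x_3 = 316
y_3 = 304
r_3 = 72
y_4 = 324
r_4 = 20
x_5 = 208
y_5 = 304
r_5 = 52
x_6 = 232
y_6 = 372
r_6 = 20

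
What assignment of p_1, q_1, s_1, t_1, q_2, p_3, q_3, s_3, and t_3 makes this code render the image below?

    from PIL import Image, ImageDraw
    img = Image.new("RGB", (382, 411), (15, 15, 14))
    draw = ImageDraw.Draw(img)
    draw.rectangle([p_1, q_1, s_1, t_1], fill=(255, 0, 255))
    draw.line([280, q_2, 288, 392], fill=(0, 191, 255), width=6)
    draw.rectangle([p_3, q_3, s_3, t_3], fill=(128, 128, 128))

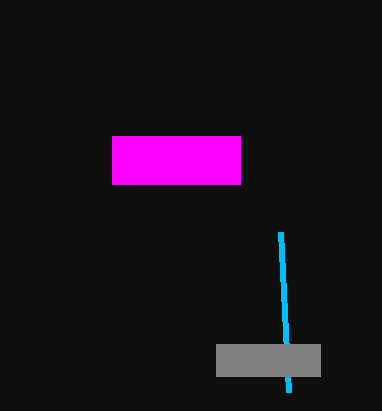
p_1 = 112
q_1 = 136
s_1 = 240
t_1 = 184
q_2 = 232
p_3 = 216
q_3 = 344
s_3 = 320
t_3 = 376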